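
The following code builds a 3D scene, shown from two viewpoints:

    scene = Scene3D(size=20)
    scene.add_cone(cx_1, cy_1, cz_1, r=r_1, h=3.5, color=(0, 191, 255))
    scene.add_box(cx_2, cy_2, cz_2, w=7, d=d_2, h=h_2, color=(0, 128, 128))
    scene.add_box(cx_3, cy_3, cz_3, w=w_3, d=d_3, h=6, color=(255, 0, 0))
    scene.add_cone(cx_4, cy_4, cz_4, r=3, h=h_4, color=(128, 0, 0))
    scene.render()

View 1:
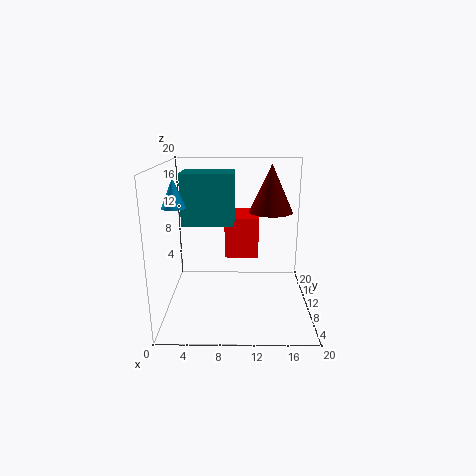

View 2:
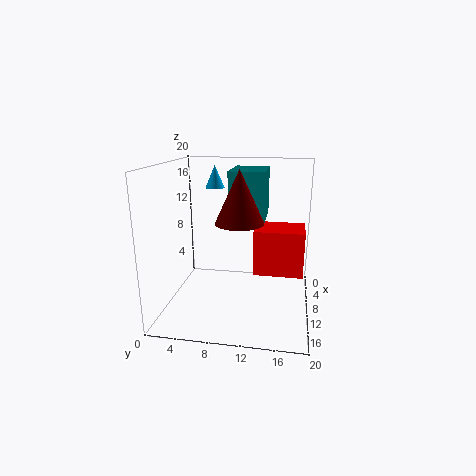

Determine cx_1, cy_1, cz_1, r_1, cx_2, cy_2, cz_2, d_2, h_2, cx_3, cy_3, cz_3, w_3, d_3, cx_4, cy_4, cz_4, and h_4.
cx_1 = 2.5
cy_1 = 5
cz_1 = 15.5
r_1 = 1.5
cx_2 = 2.5
cy_2 = 8.5
cz_2 = 12
d_2 = 5
h_2 = 7
cx_3 = 8
cy_3 = 12.5
cz_3 = 6
w_3 = 5
d_3 = 6.5
cx_4 = 14.5
cy_4 = 11
cz_4 = 13.5
h_4 = 6.5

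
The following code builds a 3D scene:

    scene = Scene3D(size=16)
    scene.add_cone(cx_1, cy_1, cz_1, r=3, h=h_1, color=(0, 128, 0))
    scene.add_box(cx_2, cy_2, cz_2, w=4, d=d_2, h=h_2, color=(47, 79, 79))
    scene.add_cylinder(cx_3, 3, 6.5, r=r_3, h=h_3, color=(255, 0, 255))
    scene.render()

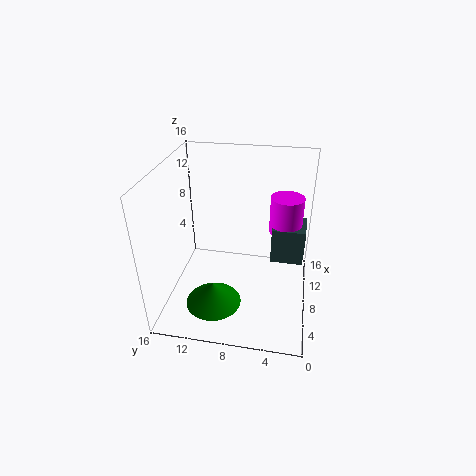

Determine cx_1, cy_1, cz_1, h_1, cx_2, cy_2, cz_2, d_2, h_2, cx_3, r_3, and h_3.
cx_1 = 4; cy_1 = 10; cz_1 = 2; h_1 = 2.5; cx_2 = 11; cy_2 = 0.5; cz_2 = 3; d_2 = 4; h_2 = 4.5; cx_3 = 13; r_3 = 2; h_3 = 4.5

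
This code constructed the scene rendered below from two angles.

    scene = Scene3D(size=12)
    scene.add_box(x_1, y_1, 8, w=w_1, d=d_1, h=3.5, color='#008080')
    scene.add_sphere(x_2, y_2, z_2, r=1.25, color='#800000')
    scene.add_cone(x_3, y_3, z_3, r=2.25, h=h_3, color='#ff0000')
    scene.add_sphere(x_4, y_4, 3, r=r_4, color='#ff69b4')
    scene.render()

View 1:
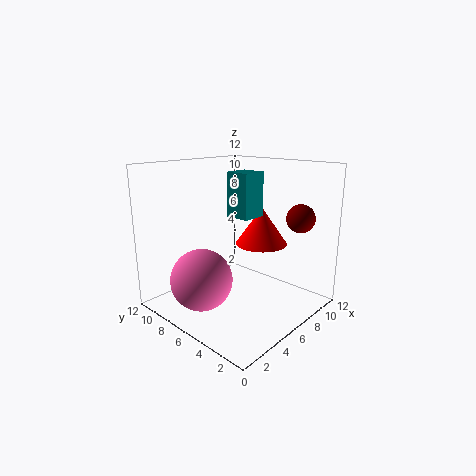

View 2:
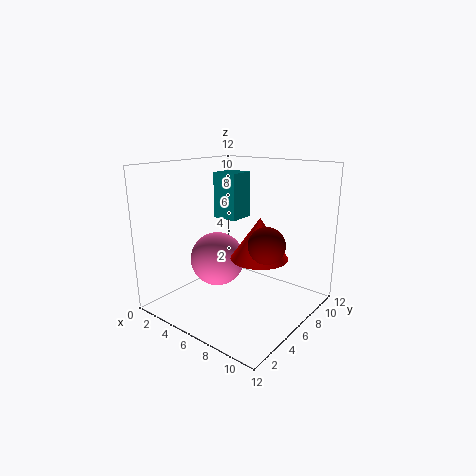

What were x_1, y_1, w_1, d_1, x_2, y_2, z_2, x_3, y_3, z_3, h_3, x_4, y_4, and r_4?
x_1 = 5; y_1 = 4.25; w_1 = 2; d_1 = 2; x_2 = 10.75; y_2 = 3; z_2 = 7.25; x_3 = 8.5; y_3 = 5.5; z_3 = 5; h_3 = 3.25; x_4 = 2.75; y_4 = 7; r_4 = 2.5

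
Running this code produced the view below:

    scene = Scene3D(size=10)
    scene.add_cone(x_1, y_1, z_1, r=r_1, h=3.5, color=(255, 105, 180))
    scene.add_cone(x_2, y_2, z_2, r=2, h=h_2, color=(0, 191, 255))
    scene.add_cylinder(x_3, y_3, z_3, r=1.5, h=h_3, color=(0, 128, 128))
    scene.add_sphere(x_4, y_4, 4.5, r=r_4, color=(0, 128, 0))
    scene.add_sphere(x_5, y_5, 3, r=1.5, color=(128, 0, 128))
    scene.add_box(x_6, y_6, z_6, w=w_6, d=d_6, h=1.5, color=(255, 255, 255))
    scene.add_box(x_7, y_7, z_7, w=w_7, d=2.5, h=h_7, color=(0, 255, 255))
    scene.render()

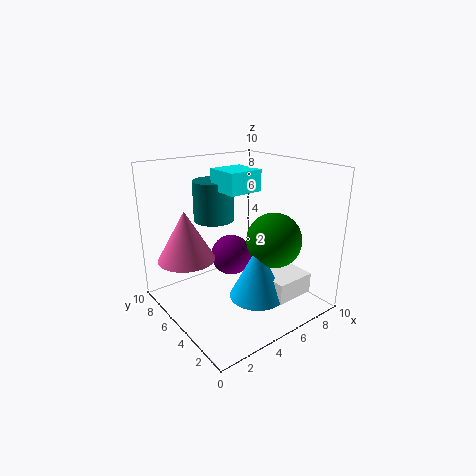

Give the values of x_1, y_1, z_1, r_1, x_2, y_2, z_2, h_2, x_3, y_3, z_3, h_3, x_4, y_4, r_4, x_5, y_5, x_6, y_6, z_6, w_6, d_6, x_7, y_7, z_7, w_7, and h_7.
x_1 = 2
y_1 = 7
z_1 = 3.5
r_1 = 2
x_2 = 6
y_2 = 4
z_2 = 0.5
h_2 = 4
x_3 = 5
y_3 = 8
z_3 = 5.5
h_3 = 3
x_4 = 7.5
y_4 = 4
r_4 = 2
x_5 = 5.5
y_5 = 6.5
x_6 = 6.5
y_6 = 2
z_6 = 0.5
w_6 = 3
d_6 = 2.5
x_7 = 4.5
y_7 = 5
z_7 = 8
w_7 = 2.5
h_7 = 1.5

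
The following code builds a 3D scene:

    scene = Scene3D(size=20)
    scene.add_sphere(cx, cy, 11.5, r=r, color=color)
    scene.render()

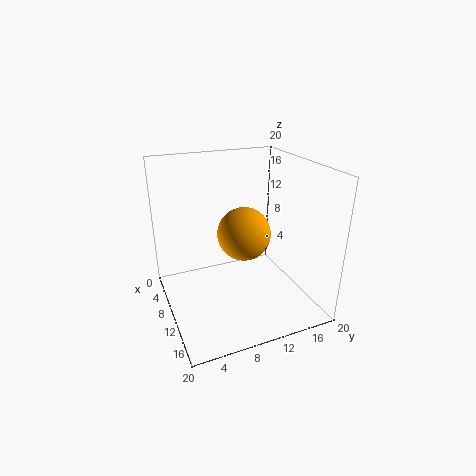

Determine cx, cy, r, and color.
cx = 12; cy = 10; r = 3.5; color = 'orange'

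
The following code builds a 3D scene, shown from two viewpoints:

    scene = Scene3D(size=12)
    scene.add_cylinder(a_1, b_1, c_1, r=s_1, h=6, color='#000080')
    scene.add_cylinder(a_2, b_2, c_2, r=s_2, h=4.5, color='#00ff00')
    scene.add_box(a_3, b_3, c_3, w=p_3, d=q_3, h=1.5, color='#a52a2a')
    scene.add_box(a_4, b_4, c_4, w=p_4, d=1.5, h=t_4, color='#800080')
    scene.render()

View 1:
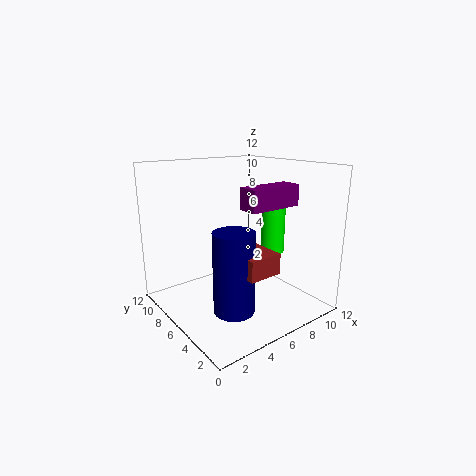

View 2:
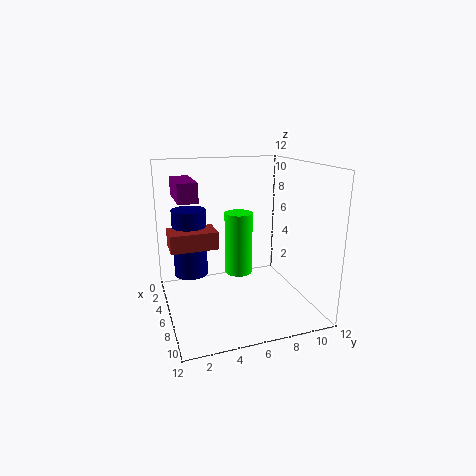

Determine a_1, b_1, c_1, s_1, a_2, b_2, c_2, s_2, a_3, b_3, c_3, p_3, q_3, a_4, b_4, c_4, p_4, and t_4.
a_1 = 3; b_1 = 2.5; c_1 = 2; s_1 = 1.5; a_2 = 9; b_2 = 5; c_2 = 4.5; s_2 = 1; a_3 = 3; b_3 = 0.5; c_3 = 5; p_3 = 2.5; q_3 = 4; a_4 = 3.5; b_4 = 1; c_4 = 9.5; p_4 = 4; t_4 = 1.5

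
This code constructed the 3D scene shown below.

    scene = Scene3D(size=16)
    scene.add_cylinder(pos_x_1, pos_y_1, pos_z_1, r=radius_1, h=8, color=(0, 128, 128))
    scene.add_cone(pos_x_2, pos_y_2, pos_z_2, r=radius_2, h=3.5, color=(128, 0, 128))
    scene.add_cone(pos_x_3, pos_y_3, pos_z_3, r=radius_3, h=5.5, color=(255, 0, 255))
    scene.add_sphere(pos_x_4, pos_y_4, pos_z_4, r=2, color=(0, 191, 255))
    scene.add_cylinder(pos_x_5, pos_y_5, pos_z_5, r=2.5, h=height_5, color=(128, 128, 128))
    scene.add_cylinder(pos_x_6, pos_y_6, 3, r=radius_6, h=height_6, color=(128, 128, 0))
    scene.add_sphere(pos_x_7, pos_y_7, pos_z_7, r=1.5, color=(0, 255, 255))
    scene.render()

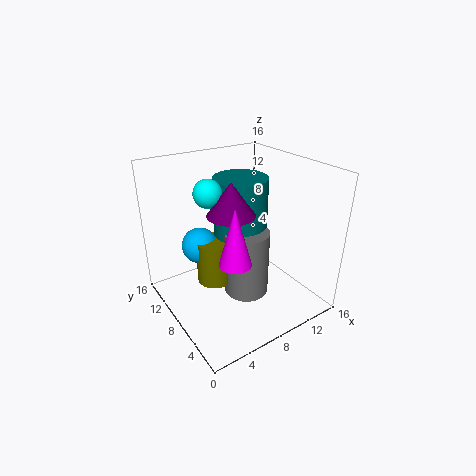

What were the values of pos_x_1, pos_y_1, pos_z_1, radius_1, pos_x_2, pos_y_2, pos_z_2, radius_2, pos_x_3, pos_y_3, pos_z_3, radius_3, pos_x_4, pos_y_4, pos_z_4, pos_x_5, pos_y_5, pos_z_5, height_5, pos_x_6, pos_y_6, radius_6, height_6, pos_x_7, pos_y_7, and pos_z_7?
pos_x_1 = 9, pos_y_1 = 9, pos_z_1 = 6.5, radius_1 = 3, pos_x_2 = 6.5, pos_y_2 = 7, pos_z_2 = 11.5, radius_2 = 2.5, pos_x_3 = 4, pos_y_3 = 2.5, pos_z_3 = 9, radius_3 = 1.5, pos_x_4 = 4.5, pos_y_4 = 10.5, pos_z_4 = 7, pos_x_5 = 8.5, pos_y_5 = 7, pos_z_5 = 1.5, height_5 = 7.5, pos_x_6 = 5.5, pos_y_6 = 9, radius_6 = 2, height_6 = 5, pos_x_7 = 5, pos_y_7 = 9, pos_z_7 = 13.5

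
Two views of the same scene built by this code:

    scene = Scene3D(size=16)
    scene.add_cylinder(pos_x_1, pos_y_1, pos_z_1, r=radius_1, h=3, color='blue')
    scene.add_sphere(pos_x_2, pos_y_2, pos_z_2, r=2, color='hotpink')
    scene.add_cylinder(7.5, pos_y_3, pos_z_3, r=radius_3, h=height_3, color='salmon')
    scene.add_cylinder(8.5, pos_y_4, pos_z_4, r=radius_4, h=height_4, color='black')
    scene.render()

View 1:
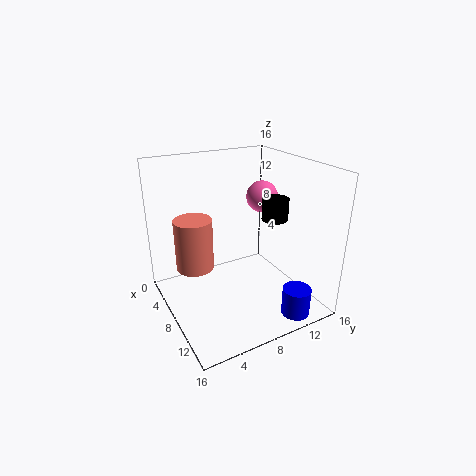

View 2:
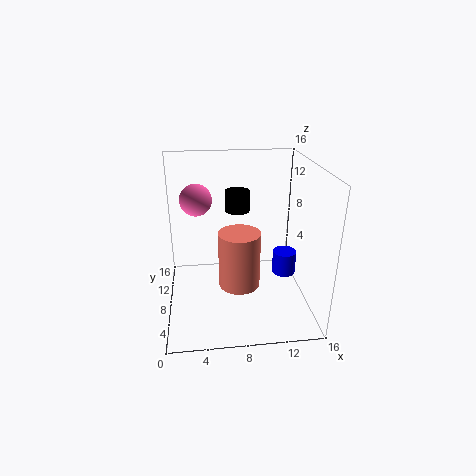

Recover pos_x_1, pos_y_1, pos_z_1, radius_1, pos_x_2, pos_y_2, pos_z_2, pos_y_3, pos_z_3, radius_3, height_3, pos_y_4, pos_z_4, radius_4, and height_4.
pos_x_1 = 14.5, pos_y_1 = 11.5, pos_z_1 = 1, radius_1 = 1.5, pos_x_2 = 3.5, pos_y_2 = 14, pos_z_2 = 10.5, pos_y_3 = 3, pos_z_3 = 5.5, radius_3 = 2, height_3 = 5.5, pos_y_4 = 12.5, pos_z_4 = 9.5, radius_4 = 1.5, height_4 = 2.5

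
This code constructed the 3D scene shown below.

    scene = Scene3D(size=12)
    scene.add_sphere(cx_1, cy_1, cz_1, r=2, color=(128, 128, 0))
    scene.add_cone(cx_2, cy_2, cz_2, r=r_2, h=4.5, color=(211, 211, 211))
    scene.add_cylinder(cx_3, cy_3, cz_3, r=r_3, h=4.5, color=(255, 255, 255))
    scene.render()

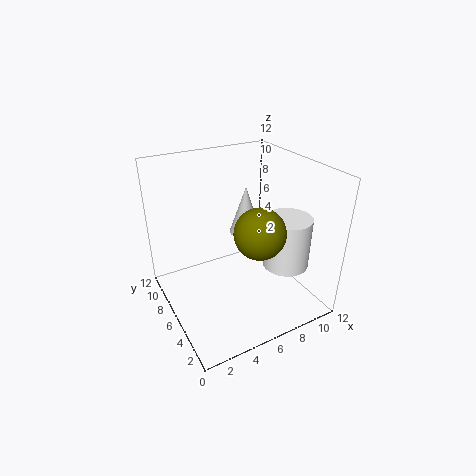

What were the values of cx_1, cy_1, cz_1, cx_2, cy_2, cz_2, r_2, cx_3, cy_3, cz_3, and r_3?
cx_1 = 6.5, cy_1 = 3.5, cz_1 = 7.5, cx_2 = 8.5, cy_2 = 9, cz_2 = 4.5, r_2 = 1.5, cx_3 = 10, cy_3 = 4.5, cz_3 = 3, r_3 = 2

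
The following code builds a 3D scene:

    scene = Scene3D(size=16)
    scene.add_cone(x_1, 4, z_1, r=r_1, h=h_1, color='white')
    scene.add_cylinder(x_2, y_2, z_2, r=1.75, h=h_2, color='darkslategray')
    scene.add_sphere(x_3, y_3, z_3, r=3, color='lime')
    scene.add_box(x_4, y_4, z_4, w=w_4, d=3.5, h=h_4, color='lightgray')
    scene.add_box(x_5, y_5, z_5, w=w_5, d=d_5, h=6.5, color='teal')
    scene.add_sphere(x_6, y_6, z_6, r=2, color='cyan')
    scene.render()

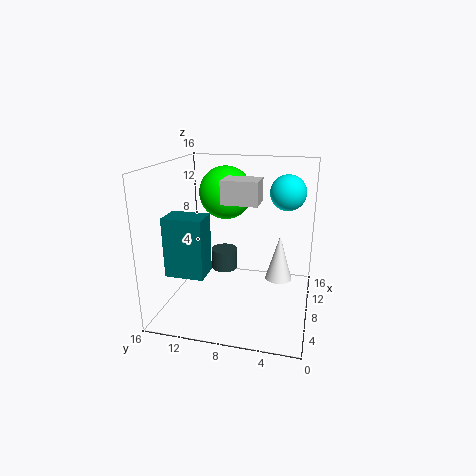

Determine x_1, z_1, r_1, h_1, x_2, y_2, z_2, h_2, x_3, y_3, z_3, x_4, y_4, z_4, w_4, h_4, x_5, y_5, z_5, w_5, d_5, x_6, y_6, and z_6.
x_1 = 14.25
z_1 = 0.25
r_1 = 1.75
h_1 = 6
x_2 = 14.25
y_2 = 11.5
z_2 = 1
h_2 = 2.75
x_3 = 10.25
y_3 = 10
z_3 = 12.5
x_4 = 3.25
y_4 = 5
z_4 = 13
w_4 = 2.75
h_4 = 2.25
x_5 = 3.75
y_5 = 10.75
z_5 = 4.5
w_5 = 3
d_5 = 4.25
x_6 = 10.75
y_6 = 3
z_6 = 12.75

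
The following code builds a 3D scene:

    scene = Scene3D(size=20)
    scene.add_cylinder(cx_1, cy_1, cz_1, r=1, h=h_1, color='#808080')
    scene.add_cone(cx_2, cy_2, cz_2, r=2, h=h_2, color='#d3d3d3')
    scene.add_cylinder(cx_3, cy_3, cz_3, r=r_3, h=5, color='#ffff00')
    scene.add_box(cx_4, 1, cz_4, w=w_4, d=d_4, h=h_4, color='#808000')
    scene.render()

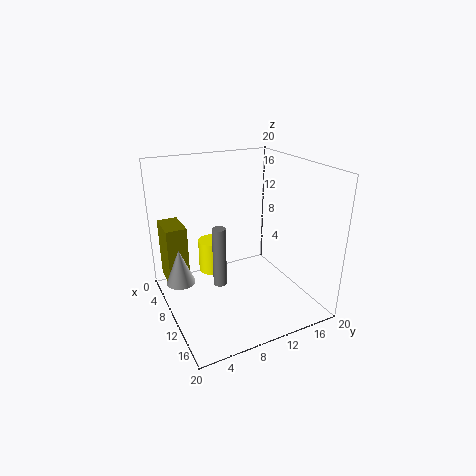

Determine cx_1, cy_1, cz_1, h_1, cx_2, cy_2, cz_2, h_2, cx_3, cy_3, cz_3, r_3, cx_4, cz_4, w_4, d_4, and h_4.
cx_1 = 8; cy_1 = 8; cz_1 = 2; h_1 = 9; cx_2 = 8; cy_2 = 2; cz_2 = 4; h_2 = 5; cx_3 = 5; cy_3 = 8; cz_3 = 3; r_3 = 2; cx_4 = 1; cz_4 = 2; w_4 = 5; d_4 = 3; h_4 = 9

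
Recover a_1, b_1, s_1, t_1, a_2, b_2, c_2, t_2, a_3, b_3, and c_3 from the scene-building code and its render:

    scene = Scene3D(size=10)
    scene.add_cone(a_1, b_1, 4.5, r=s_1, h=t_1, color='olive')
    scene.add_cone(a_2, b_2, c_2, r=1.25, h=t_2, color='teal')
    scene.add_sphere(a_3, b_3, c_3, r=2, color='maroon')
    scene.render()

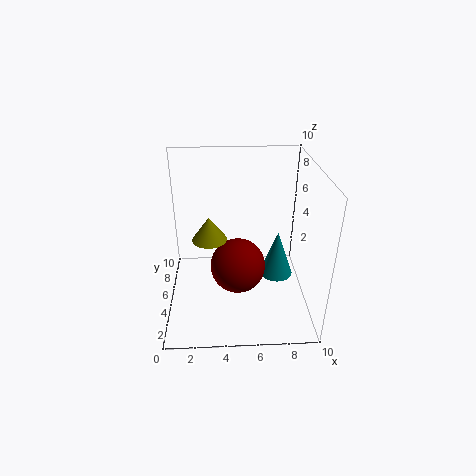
a_1 = 3; b_1 = 5.75; s_1 = 1.25; t_1 = 1.75; a_2 = 8; b_2 = 6; c_2 = 1.25; t_2 = 3.5; a_3 = 5; b_3 = 5.25; c_3 = 2.5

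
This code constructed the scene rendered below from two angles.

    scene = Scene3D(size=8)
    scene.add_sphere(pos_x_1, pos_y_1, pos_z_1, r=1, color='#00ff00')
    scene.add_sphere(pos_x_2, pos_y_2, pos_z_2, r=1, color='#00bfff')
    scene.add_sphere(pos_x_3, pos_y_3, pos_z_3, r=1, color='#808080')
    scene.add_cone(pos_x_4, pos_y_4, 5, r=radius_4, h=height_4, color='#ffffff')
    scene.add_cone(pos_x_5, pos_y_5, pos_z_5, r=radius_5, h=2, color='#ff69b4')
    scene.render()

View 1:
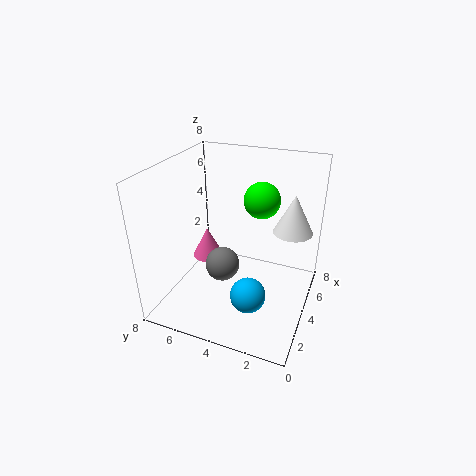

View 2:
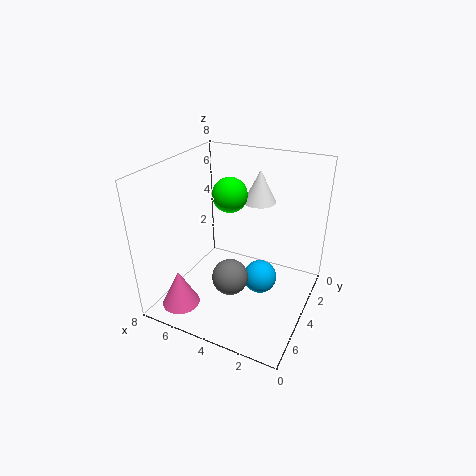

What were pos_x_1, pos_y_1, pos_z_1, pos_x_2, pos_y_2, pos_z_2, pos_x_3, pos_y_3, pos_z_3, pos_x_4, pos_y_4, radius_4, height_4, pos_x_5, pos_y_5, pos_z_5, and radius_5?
pos_x_1 = 5; pos_y_1 = 3; pos_z_1 = 6; pos_x_2 = 3; pos_y_2 = 3; pos_z_2 = 1; pos_x_3 = 4; pos_y_3 = 5; pos_z_3 = 2; pos_x_4 = 4; pos_y_4 = 1; radius_4 = 1; height_4 = 2; pos_x_5 = 6; pos_y_5 = 7; pos_z_5 = 1; radius_5 = 1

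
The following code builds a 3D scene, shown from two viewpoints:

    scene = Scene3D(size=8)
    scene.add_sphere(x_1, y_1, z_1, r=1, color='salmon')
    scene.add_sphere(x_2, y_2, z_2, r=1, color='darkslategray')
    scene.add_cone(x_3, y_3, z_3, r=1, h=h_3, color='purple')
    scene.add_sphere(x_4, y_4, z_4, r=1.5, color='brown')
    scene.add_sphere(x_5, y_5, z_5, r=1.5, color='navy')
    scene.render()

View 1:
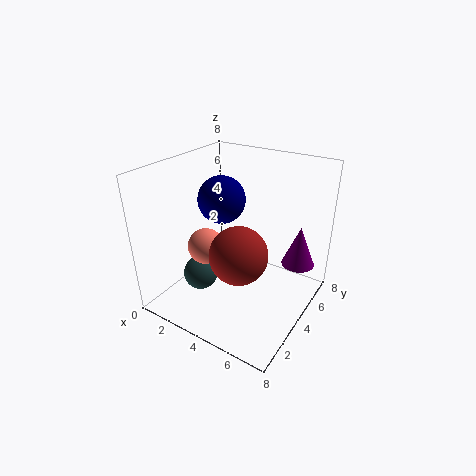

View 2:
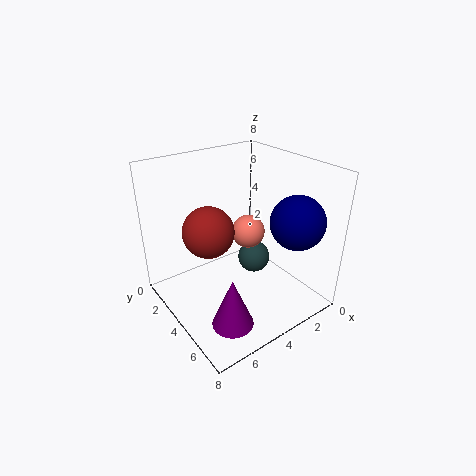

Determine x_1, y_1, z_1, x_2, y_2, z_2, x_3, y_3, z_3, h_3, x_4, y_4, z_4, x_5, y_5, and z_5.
x_1 = 2.5
y_1 = 3
z_1 = 3.5
x_2 = 2
y_2 = 3
z_2 = 1.5
x_3 = 6.5
y_3 = 7
z_3 = 1.5
h_3 = 2.5
x_4 = 5
y_4 = 2.5
z_4 = 4
x_5 = 1.5
y_5 = 6
z_5 = 5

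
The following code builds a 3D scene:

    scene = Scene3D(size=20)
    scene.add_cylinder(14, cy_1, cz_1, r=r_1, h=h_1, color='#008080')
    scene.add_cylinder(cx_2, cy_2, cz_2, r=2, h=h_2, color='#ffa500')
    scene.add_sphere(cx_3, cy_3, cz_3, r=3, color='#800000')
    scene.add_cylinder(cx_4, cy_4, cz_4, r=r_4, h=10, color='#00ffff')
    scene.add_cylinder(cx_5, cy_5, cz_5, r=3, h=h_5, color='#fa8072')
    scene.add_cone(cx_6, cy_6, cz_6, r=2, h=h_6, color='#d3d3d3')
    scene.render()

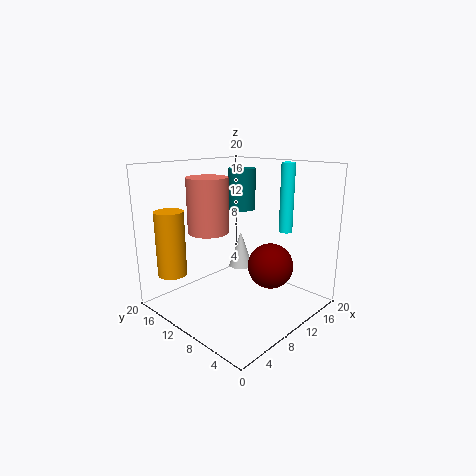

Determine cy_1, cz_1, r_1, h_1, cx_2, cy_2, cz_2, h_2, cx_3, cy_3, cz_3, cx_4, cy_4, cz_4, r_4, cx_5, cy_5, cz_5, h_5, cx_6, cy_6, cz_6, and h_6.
cy_1 = 13, cz_1 = 13, r_1 = 2, h_1 = 6, cx_2 = 3, cy_2 = 16, cz_2 = 5, h_2 = 9, cx_3 = 11, cy_3 = 5, cz_3 = 7, cx_4 = 17, cy_4 = 7, cz_4 = 10, r_4 = 1, cx_5 = 9, cy_5 = 15, cz_5 = 10, h_5 = 8, cx_6 = 17, cy_6 = 16, cz_6 = 2, h_6 = 6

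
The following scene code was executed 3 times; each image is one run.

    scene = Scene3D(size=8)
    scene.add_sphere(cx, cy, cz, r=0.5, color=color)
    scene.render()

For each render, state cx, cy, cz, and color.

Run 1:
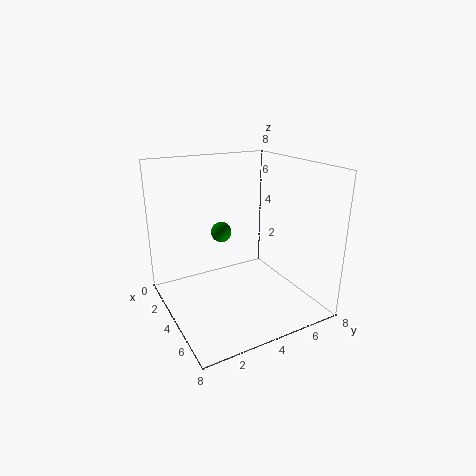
cx = 5; cy = 2.5; cz = 5; color = 'green'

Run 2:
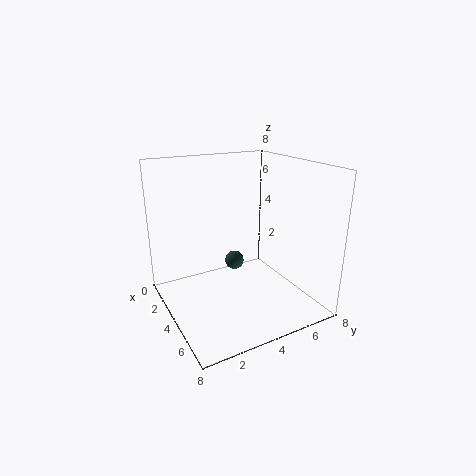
cx = 4.5; cy = 3.5; cz = 3; color = 'darkslategray'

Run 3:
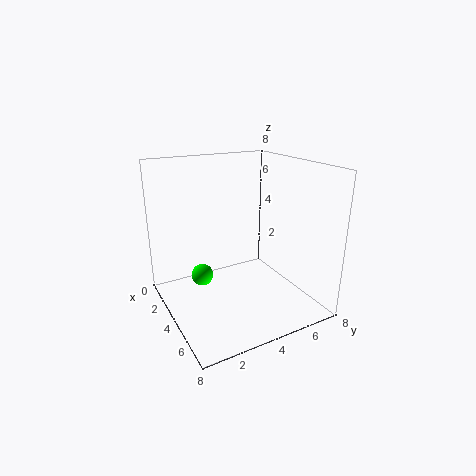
cx = 6; cy = 1; cz = 3.5; color = 'lime'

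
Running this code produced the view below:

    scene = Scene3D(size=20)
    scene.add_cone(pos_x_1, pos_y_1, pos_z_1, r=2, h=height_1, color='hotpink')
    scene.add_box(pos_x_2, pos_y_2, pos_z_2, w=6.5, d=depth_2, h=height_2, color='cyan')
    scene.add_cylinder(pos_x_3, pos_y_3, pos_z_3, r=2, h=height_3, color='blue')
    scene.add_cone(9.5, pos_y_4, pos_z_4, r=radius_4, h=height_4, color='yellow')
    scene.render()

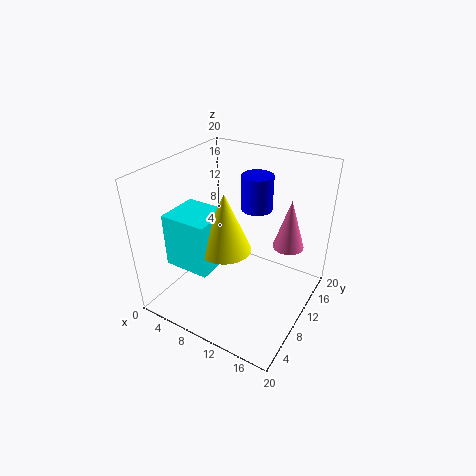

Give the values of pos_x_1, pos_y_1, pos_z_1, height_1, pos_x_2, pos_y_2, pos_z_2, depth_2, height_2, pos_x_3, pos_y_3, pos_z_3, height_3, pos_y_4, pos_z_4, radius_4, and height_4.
pos_x_1 = 17
pos_y_1 = 11
pos_z_1 = 10.5
height_1 = 6.5
pos_x_2 = 2
pos_y_2 = 4
pos_z_2 = 6.5
depth_2 = 6
height_2 = 7.5
pos_x_3 = 12.5
pos_y_3 = 10.5
pos_z_3 = 15
height_3 = 4.5
pos_y_4 = 7.5
pos_z_4 = 9.5
radius_4 = 3.5
height_4 = 8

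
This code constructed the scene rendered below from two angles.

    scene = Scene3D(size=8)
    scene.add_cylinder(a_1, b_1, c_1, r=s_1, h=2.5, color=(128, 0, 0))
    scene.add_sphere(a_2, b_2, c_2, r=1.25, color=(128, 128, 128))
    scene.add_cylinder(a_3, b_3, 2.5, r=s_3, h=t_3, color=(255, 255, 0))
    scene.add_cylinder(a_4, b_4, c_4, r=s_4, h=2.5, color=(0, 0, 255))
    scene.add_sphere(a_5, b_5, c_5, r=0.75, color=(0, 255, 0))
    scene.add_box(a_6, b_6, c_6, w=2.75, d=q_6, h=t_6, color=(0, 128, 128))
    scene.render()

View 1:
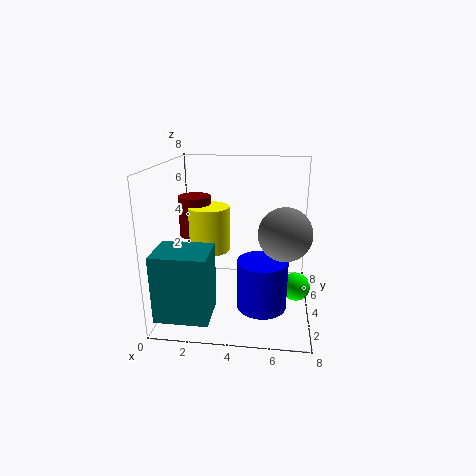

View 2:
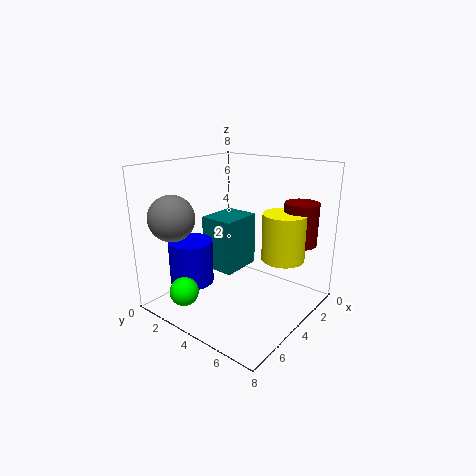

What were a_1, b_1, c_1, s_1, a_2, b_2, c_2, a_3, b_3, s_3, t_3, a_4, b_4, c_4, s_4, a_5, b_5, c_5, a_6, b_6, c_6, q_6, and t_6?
a_1 = 1; b_1 = 6.25; c_1 = 3.25; s_1 = 1; a_2 = 6.5; b_2 = 1.5; c_2 = 5.25; a_3 = 2; b_3 = 5.75; s_3 = 1.25; t_3 = 2.75; a_4 = 5.5; b_4 = 1.75; c_4 = 1.25; s_4 = 1.25; a_5 = 7.25; b_5 = 3; c_5 = 1.75; a_6 = 0.25; b_6 = 0.25; c_6 = 0.75; q_6 = 2.25; t_6 = 3.5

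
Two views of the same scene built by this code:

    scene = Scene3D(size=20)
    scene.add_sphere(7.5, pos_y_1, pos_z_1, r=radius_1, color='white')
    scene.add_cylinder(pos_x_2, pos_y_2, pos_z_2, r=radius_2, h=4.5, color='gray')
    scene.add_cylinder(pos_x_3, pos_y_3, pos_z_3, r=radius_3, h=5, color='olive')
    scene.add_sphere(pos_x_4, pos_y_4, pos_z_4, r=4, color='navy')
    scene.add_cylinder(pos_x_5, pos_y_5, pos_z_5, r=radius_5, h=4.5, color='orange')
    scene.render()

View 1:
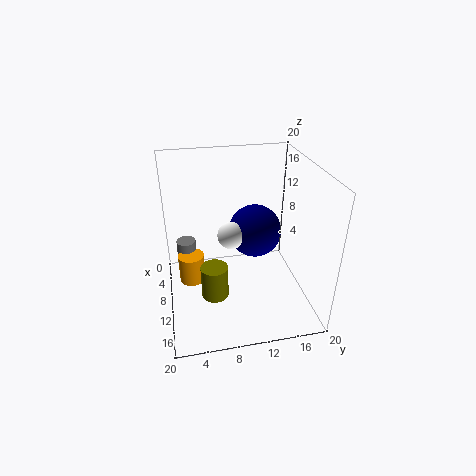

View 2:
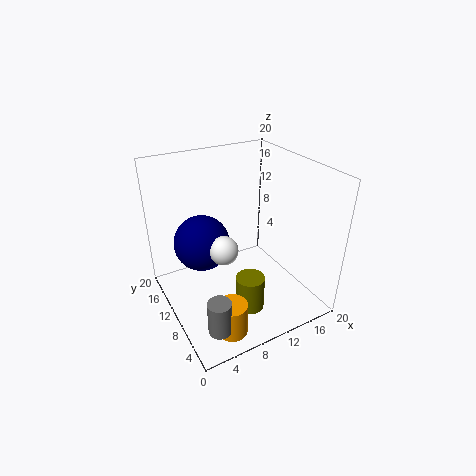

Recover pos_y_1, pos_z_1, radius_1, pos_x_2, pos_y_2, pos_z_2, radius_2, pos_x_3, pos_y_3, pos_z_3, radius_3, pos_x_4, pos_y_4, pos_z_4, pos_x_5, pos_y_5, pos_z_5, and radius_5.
pos_y_1 = 9.5
pos_z_1 = 9
radius_1 = 2
pos_x_2 = 3.5
pos_y_2 = 3
pos_z_2 = 2
radius_2 = 1.5
pos_x_3 = 10
pos_y_3 = 6.5
pos_z_3 = 0.5
radius_3 = 2
pos_x_4 = 6
pos_y_4 = 13.5
pos_z_4 = 8.5
pos_x_5 = 5.5
pos_y_5 = 3.5
pos_z_5 = 0.5
radius_5 = 2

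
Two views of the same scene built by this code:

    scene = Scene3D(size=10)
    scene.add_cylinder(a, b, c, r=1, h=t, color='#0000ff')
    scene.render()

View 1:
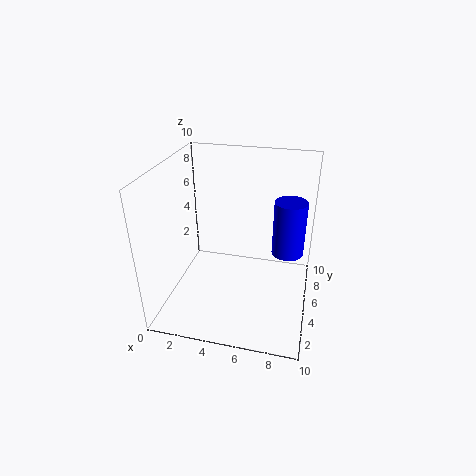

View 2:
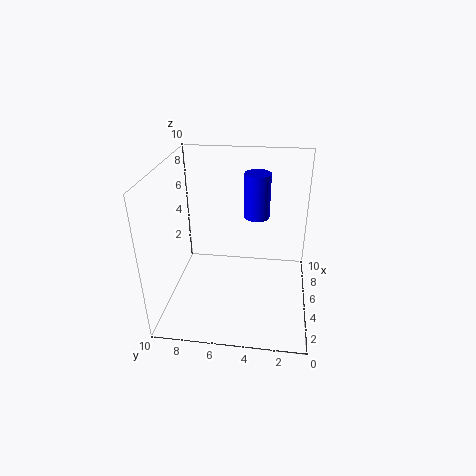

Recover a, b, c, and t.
a = 8.5, b = 4, c = 5, t = 3.5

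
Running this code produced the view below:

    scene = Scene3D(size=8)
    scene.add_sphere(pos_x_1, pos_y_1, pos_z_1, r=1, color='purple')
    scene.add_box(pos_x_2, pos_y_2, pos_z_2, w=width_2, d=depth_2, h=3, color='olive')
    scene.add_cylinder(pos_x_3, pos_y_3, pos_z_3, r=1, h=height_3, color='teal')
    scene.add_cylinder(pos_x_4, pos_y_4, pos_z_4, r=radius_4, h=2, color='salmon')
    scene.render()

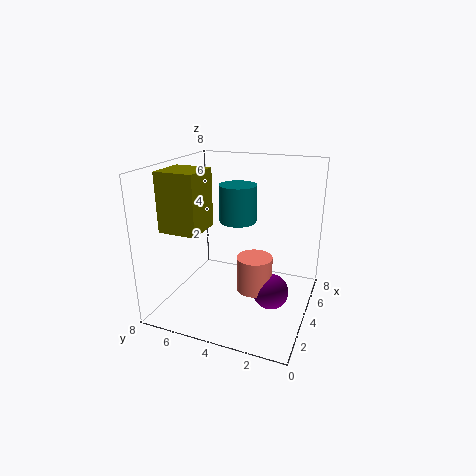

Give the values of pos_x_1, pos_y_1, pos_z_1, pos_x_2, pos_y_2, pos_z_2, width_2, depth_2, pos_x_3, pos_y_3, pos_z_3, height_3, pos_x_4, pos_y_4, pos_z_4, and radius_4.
pos_x_1 = 4; pos_y_1 = 2; pos_z_1 = 1; pos_x_2 = 1; pos_y_2 = 5; pos_z_2 = 5; width_2 = 2; depth_2 = 2; pos_x_3 = 4; pos_y_3 = 4; pos_z_3 = 5; height_3 = 2; pos_x_4 = 4; pos_y_4 = 3; pos_z_4 = 1; radius_4 = 1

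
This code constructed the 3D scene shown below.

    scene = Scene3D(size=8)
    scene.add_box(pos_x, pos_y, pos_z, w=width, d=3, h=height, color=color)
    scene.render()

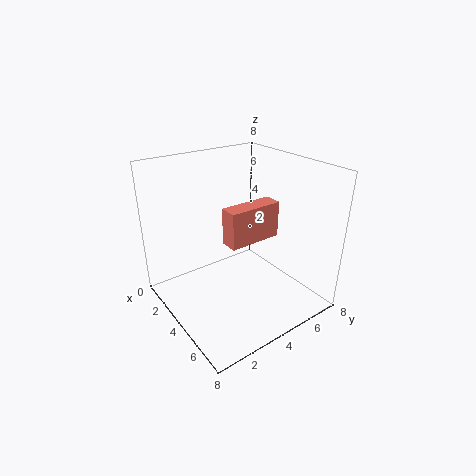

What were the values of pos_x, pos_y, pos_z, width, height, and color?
pos_x = 4, pos_y = 3, pos_z = 4, width = 1, height = 2, color = 'salmon'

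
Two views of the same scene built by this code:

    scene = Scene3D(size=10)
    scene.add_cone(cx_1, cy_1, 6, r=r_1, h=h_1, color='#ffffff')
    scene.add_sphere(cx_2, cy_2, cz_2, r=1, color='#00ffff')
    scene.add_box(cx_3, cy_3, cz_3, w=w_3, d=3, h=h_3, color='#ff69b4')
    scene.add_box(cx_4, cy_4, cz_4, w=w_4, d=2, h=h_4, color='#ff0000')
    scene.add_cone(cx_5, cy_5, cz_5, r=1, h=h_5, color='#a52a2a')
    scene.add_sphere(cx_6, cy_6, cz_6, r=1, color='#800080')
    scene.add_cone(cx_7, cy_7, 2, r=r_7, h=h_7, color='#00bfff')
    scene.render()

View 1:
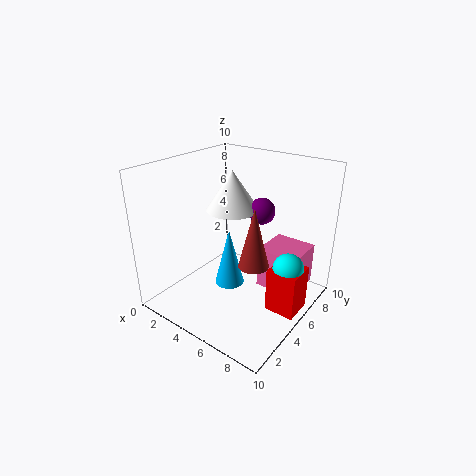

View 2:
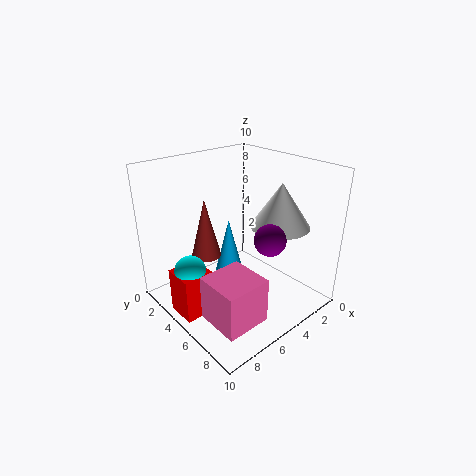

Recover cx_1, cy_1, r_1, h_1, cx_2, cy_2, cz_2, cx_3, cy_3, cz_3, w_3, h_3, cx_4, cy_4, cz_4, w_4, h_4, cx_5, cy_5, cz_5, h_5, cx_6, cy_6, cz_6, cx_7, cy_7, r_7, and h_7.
cx_1 = 3; cy_1 = 7; r_1 = 2; h_1 = 3; cx_2 = 9; cy_2 = 5; cz_2 = 4; cx_3 = 6; cy_3 = 6; cz_3 = 1; w_3 = 3; h_3 = 3; cx_4 = 8; cy_4 = 4; cz_4 = 1; w_4 = 2; h_4 = 3; cx_5 = 7; cy_5 = 4; cz_5 = 4; h_5 = 4; cx_6 = 5; cy_6 = 8; cz_6 = 6; cx_7 = 5; cy_7 = 4; r_7 = 1; h_7 = 4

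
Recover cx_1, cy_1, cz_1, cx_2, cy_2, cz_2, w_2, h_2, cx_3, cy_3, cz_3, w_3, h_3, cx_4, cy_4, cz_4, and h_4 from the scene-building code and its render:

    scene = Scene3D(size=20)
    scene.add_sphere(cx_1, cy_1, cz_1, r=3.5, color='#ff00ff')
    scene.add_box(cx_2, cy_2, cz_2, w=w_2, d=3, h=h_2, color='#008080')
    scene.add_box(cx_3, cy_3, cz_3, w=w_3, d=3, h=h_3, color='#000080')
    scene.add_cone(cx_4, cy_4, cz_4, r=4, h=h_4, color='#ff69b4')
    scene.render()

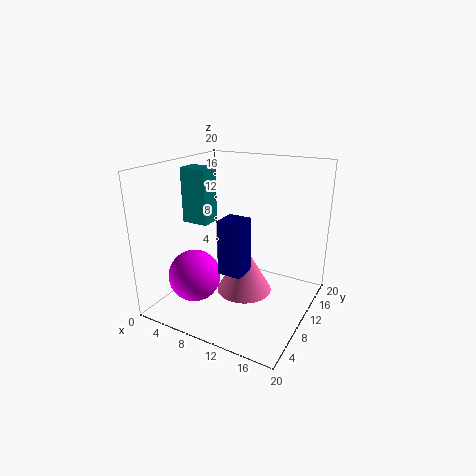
cx_1 = 6
cy_1 = 5
cz_1 = 5.5
cx_2 = 1
cy_2 = 9.5
cz_2 = 11
w_2 = 4
h_2 = 8
cx_3 = 10.5
cy_3 = 4
cz_3 = 7.5
w_3 = 3
h_3 = 7
cx_4 = 10.5
cy_4 = 11
cz_4 = 1.5
h_4 = 7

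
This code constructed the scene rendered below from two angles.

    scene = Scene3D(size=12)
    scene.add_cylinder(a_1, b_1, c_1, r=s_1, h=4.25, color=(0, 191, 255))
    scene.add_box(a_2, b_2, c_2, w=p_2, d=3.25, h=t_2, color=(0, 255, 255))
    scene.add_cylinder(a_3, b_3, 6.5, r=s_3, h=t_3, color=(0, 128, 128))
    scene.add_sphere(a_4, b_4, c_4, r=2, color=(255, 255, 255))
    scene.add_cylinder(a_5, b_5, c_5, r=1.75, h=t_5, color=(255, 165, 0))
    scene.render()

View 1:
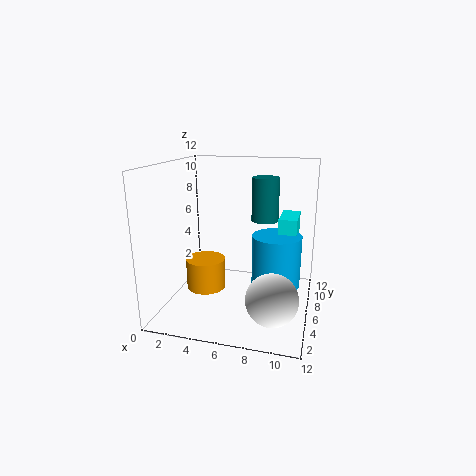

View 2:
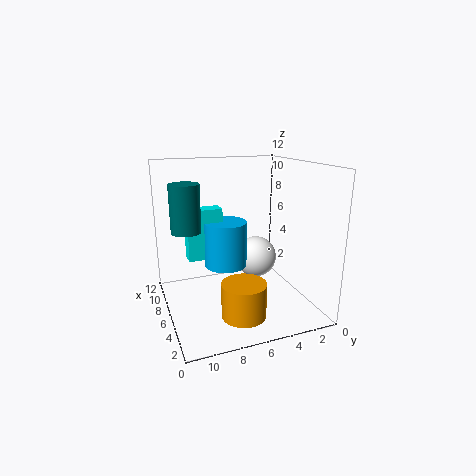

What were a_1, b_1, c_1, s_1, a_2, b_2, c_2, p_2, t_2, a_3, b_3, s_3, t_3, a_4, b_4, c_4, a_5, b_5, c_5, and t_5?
a_1 = 9.25; b_1 = 6; c_1 = 2.25; s_1 = 2; a_2 = 9.25; b_2 = 6.25; c_2 = 3; p_2 = 1.5; t_2 = 4.75; a_3 = 7.5; b_3 = 10; s_3 = 1.25; t_3 = 4; a_4 = 9.5; b_4 = 2.75; c_4 = 2.5; a_5 = 2.75; b_5 = 6.75; c_5 = 0.75; t_5 = 2.75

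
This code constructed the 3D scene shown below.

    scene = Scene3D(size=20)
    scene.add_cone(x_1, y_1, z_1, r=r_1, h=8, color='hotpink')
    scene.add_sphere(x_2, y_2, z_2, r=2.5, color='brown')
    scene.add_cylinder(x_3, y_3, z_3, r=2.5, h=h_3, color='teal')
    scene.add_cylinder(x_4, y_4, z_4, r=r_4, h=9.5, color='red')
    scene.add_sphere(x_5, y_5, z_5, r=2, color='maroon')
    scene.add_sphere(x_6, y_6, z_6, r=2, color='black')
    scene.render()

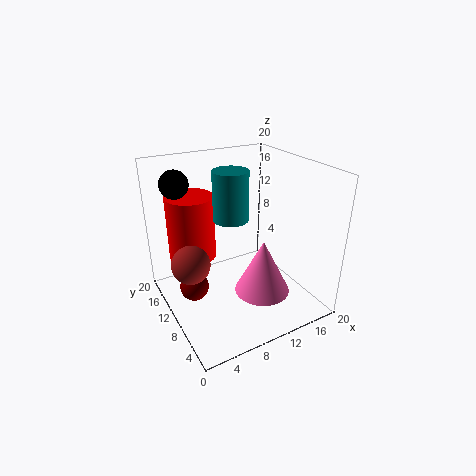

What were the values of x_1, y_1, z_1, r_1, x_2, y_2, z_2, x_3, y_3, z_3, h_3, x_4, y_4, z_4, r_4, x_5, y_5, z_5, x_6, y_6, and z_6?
x_1 = 13, y_1 = 8, z_1 = 1.5, r_1 = 4, x_2 = 2.5, y_2 = 9, z_2 = 8.5, x_3 = 10, y_3 = 12, z_3 = 12, h_3 = 7, x_4 = 5.5, y_4 = 16, z_4 = 5.5, r_4 = 3.5, x_5 = 3.5, y_5 = 11, z_5 = 3.5, x_6 = 3.5, y_6 = 16, z_6 = 17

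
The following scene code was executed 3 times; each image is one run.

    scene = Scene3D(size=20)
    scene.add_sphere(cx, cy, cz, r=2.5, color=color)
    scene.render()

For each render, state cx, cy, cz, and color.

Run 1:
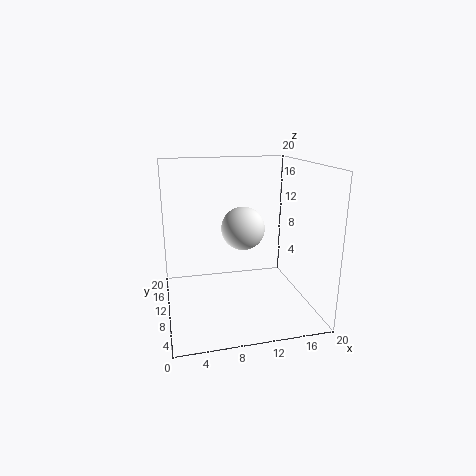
cx = 9
cy = 3.5
cz = 13.5
color = 'white'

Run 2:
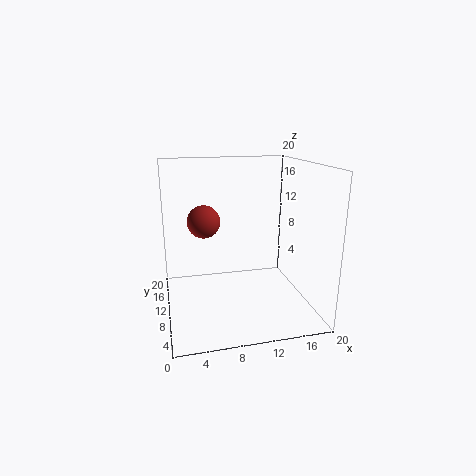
cx = 6
cy = 15.5
cz = 11
color = 'brown'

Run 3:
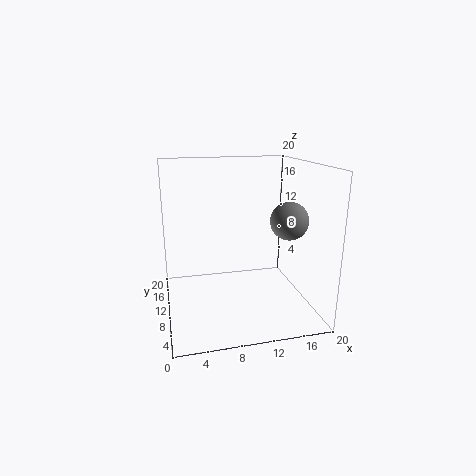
cx = 16
cy = 6.5
cz = 13
color = 'gray'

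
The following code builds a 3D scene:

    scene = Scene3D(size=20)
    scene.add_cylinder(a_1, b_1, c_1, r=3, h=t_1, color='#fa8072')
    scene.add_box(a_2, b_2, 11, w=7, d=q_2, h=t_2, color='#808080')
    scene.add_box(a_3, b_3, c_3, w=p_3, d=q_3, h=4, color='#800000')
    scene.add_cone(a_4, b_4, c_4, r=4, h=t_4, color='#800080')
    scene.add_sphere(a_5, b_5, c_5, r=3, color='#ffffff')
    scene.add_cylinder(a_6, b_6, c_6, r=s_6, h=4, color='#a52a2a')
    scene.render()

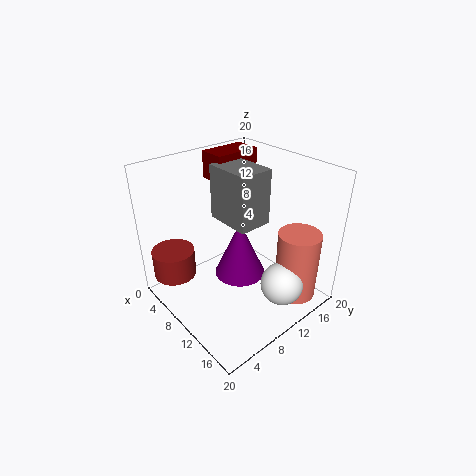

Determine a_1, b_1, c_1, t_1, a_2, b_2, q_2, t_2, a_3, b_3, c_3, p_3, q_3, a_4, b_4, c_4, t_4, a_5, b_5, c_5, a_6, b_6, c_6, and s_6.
a_1 = 16, b_1 = 16, c_1 = 1, t_1 = 10, a_2 = 4, b_2 = 10, q_2 = 5, t_2 = 8, a_3 = 1, b_3 = 11, c_3 = 16, p_3 = 4, q_3 = 7, a_4 = 7, b_4 = 13, c_4 = 1, t_4 = 9, a_5 = 16, b_5 = 13, c_5 = 4, a_6 = 4, b_6 = 3, c_6 = 4, s_6 = 3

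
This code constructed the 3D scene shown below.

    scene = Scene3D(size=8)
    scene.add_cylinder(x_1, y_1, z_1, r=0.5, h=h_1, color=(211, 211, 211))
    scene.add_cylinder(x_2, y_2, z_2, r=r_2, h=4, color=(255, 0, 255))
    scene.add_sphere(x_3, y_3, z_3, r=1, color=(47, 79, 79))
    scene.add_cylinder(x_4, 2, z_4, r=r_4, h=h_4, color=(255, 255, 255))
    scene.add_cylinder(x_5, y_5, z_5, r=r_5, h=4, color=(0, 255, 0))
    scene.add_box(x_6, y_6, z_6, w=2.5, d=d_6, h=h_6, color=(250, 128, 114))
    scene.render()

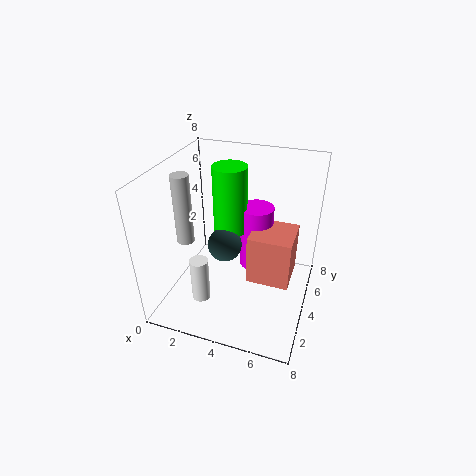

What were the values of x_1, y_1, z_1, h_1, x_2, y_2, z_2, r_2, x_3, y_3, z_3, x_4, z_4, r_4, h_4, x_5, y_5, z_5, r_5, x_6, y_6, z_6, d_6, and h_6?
x_1 = 1, y_1 = 3.5, z_1 = 3.5, h_1 = 4, x_2 = 4.5, y_2 = 6, z_2 = 1, r_2 = 1, x_3 = 3, y_3 = 4.5, z_3 = 3, x_4 = 2.5, z_4 = 1, r_4 = 0.5, h_4 = 2.5, x_5 = 3, y_5 = 5.5, z_5 = 3.5, r_5 = 1, x_6 = 4.5, y_6 = 4, z_6 = 1, d_6 = 2.5, h_6 = 3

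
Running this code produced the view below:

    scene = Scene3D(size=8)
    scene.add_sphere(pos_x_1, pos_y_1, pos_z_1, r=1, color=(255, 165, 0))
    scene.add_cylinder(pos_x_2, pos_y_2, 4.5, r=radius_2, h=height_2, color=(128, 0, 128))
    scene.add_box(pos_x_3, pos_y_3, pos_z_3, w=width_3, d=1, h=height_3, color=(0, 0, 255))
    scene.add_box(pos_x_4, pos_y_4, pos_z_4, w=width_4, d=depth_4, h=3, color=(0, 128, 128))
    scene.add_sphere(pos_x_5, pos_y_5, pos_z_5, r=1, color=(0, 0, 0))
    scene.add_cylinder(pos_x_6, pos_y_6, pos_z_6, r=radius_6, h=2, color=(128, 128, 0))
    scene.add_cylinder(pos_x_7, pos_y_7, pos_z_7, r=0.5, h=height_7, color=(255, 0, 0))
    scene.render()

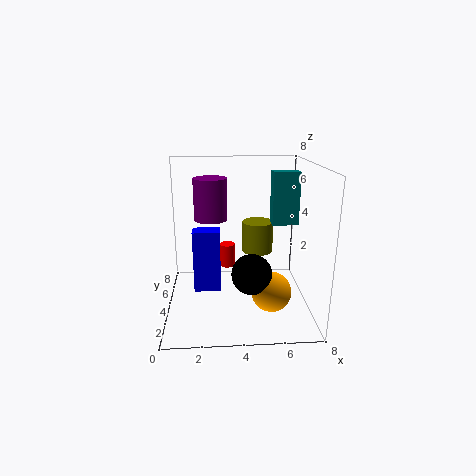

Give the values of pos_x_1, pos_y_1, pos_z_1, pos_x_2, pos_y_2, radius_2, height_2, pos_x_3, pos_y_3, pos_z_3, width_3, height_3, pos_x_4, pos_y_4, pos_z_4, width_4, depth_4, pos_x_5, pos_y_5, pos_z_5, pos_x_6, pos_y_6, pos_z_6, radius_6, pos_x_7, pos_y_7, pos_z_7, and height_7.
pos_x_1 = 5.5
pos_y_1 = 1.5
pos_z_1 = 2
pos_x_2 = 2.5
pos_y_2 = 6
radius_2 = 1
height_2 = 2.5
pos_x_3 = 1.5
pos_y_3 = 3.5
pos_z_3 = 1
width_3 = 1.5
height_3 = 3.5
pos_x_4 = 6
pos_y_4 = 4.5
pos_z_4 = 4.5
width_4 = 1.5
depth_4 = 1
pos_x_5 = 4.5
pos_y_5 = 1.5
pos_z_5 = 3
pos_x_6 = 5.5
pos_y_6 = 7
pos_z_6 = 2
radius_6 = 1
pos_x_7 = 3.5
pos_y_7 = 7
pos_z_7 = 1
height_7 = 1.5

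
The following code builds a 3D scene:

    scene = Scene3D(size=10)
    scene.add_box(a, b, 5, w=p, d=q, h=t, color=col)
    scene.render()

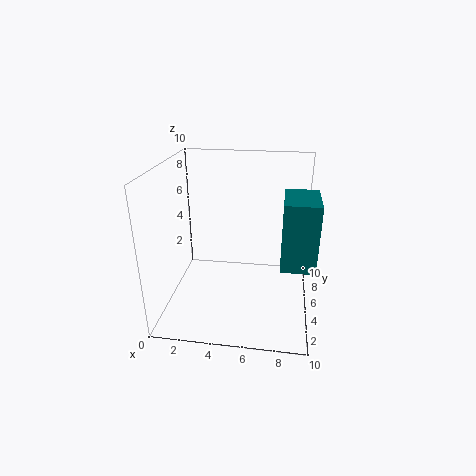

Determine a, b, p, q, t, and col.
a = 8
b = 1
p = 2
q = 3
t = 4
col = 'teal'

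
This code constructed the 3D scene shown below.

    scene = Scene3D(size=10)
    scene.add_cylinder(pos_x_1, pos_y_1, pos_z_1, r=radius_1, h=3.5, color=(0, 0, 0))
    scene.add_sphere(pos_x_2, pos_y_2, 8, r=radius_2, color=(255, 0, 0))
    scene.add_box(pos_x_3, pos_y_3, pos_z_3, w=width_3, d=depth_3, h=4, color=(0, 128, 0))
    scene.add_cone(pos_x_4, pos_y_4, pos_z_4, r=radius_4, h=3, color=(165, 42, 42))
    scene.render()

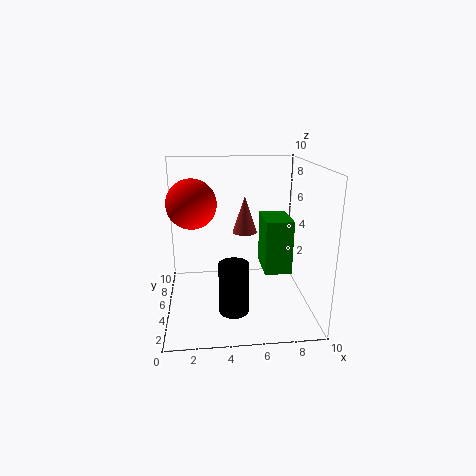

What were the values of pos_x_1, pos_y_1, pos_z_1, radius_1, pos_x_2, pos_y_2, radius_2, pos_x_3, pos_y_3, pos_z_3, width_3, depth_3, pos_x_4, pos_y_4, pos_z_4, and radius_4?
pos_x_1 = 4.5, pos_y_1 = 3, pos_z_1 = 0.5, radius_1 = 1, pos_x_2 = 2, pos_y_2 = 3, radius_2 = 1.5, pos_x_3 = 7, pos_y_3 = 5, pos_z_3 = 2, width_3 = 2, depth_3 = 3, pos_x_4 = 6, pos_y_4 = 9, pos_z_4 = 4, radius_4 = 1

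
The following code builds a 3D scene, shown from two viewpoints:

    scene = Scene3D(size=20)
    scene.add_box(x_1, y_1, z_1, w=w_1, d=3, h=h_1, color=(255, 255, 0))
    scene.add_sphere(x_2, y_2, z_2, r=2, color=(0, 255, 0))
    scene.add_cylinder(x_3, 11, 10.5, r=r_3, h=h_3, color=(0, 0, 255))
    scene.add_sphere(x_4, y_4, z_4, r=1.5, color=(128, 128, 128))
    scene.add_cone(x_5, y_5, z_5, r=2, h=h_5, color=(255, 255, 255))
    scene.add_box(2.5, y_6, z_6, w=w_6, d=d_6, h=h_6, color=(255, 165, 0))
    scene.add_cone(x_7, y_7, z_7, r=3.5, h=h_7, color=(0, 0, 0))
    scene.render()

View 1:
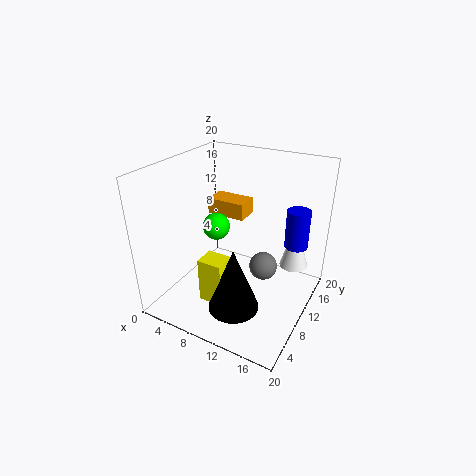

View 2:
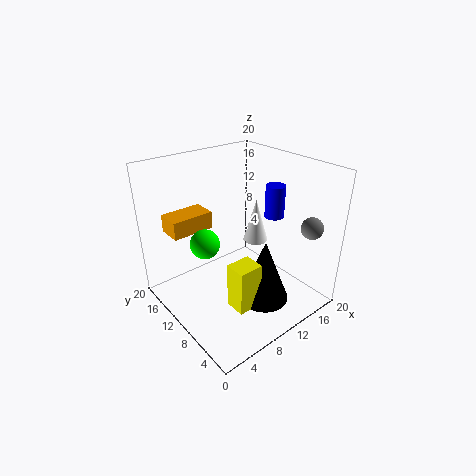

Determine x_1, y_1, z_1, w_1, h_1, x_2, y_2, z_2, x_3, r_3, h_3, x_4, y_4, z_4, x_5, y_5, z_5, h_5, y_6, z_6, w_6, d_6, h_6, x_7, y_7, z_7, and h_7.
x_1 = 6.5; y_1 = 5; z_1 = 1.5; w_1 = 3.5; h_1 = 6.5; x_2 = 5.5; y_2 = 11.5; z_2 = 10; x_3 = 18; r_3 = 1.5; h_3 = 5; x_4 = 17; y_4 = 3; z_4 = 12; x_5 = 17; y_5 = 14; z_5 = 5.5; h_5 = 7; y_6 = 14; z_6 = 10.5; w_6 = 6; d_6 = 3.5; h_6 = 2.5; x_7 = 11.5; y_7 = 6; z_7 = 1.5; h_7 = 9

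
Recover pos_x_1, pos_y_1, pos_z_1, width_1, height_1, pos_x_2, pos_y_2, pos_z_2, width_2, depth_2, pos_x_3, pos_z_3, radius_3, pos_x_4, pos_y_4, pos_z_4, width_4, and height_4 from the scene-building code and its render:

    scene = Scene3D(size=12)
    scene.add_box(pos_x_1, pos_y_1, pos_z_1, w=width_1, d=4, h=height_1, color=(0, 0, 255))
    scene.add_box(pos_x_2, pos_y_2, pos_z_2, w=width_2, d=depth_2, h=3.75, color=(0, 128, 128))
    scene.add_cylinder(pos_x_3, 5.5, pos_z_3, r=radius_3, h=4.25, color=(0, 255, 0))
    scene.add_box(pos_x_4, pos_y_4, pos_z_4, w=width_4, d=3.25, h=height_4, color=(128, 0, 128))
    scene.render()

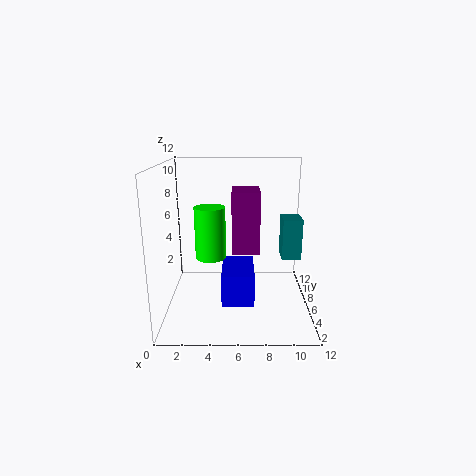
pos_x_1 = 4.75; pos_y_1 = 2.25; pos_z_1 = 1.75; width_1 = 2.5; height_1 = 2.5; pos_x_2 = 10; pos_y_2 = 7.75; pos_z_2 = 3.25; width_2 = 1.75; depth_2 = 2.25; pos_x_3 = 3.75; pos_z_3 = 4.5; radius_3 = 1.25; pos_x_4 = 5.5; pos_y_4 = 4.75; pos_z_4 = 5; width_4 = 2.25; height_4 = 5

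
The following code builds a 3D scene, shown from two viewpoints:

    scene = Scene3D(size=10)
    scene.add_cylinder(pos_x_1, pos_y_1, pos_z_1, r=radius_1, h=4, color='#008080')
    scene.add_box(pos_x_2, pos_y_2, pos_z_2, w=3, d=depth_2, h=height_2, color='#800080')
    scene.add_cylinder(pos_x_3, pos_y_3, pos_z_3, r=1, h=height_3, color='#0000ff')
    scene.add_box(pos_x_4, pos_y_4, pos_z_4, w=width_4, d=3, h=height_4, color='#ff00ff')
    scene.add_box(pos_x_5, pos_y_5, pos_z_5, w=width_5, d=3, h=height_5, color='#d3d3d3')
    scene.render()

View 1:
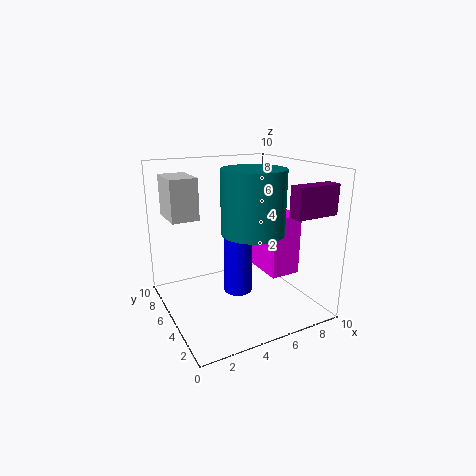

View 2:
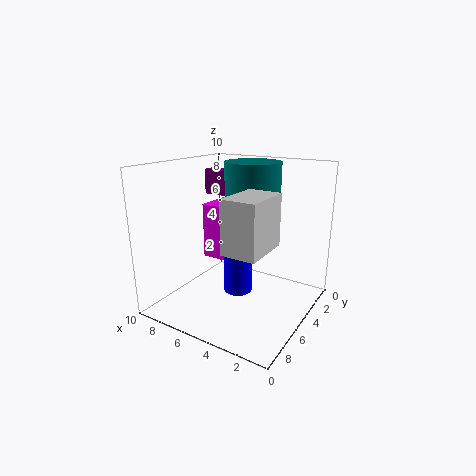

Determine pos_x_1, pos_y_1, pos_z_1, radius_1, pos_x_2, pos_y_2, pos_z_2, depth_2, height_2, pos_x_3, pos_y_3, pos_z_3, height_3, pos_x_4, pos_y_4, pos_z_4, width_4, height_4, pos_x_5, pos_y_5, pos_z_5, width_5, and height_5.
pos_x_1 = 5, pos_y_1 = 3, pos_z_1 = 6, radius_1 = 2, pos_x_2 = 7, pos_y_2 = 1, pos_z_2 = 7, depth_2 = 1, height_2 = 2, pos_x_3 = 5, pos_y_3 = 5, pos_z_3 = 1, height_3 = 5, pos_x_4 = 6, pos_y_4 = 2, pos_z_4 = 3, width_4 = 2, height_4 = 4, pos_x_5 = 1, pos_y_5 = 7, pos_z_5 = 6, width_5 = 2, height_5 = 3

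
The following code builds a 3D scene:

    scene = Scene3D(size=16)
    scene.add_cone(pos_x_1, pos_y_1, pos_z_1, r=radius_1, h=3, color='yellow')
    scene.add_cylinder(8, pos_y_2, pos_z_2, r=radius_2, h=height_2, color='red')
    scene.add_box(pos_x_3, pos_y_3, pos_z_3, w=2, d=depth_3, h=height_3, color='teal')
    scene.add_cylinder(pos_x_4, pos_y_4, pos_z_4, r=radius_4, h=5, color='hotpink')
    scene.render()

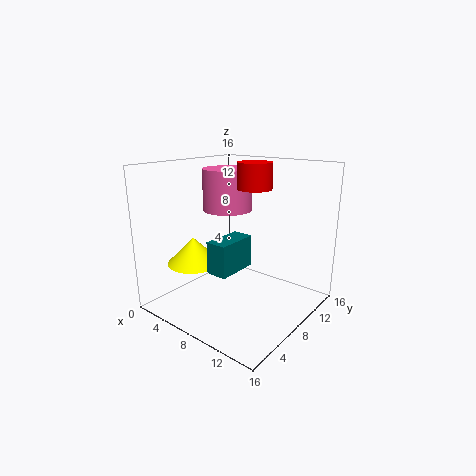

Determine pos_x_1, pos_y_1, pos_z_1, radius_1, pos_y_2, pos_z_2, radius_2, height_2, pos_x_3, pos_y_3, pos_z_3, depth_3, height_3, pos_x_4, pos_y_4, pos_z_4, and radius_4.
pos_x_1 = 4
pos_y_1 = 5
pos_z_1 = 5
radius_1 = 3
pos_y_2 = 11
pos_z_2 = 13
radius_2 = 2
height_2 = 3
pos_x_3 = 10
pos_y_3 = 1
pos_z_3 = 7
depth_3 = 4
height_3 = 3
pos_x_4 = 4
pos_y_4 = 11
pos_z_4 = 10
radius_4 = 3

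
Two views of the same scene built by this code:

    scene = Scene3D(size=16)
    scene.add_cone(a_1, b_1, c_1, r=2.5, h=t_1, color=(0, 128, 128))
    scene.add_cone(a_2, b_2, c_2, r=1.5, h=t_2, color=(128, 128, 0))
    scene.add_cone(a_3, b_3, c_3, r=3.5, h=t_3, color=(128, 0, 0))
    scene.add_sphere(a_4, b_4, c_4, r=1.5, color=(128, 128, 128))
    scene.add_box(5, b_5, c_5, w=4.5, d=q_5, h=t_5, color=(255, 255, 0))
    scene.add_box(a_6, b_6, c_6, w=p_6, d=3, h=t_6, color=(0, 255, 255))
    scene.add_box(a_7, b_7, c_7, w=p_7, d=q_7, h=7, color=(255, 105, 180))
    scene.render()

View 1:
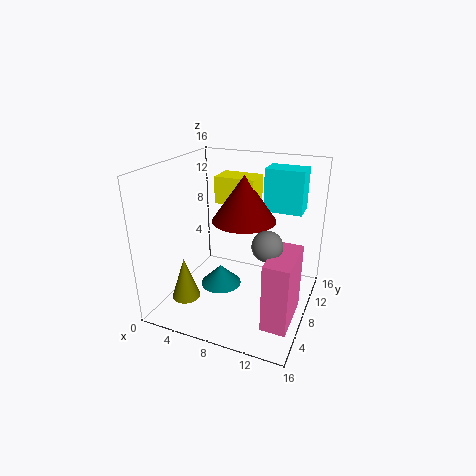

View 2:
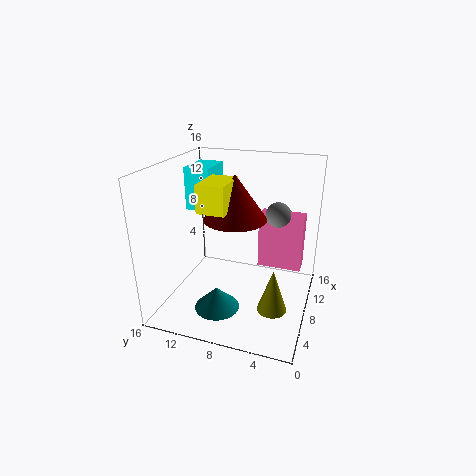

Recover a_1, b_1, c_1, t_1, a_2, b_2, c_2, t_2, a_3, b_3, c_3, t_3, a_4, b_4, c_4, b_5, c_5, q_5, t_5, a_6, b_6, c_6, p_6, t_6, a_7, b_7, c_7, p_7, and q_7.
a_1 = 5
b_1 = 9.5
c_1 = 0.5
t_1 = 2.5
a_2 = 4
b_2 = 3
c_2 = 2.5
t_2 = 4.5
a_3 = 8.5
b_3 = 8.5
c_3 = 10
t_3 = 5
a_4 = 12.5
b_4 = 4.5
c_4 = 9.5
b_5 = 8.5
c_5 = 11.5
q_5 = 3
t_5 = 3
a_6 = 9.5
b_6 = 12
c_6 = 10
p_6 = 4.5
t_6 = 5
a_7 = 13
b_7 = 1.5
c_7 = 2
p_7 = 2.5
q_7 = 5.5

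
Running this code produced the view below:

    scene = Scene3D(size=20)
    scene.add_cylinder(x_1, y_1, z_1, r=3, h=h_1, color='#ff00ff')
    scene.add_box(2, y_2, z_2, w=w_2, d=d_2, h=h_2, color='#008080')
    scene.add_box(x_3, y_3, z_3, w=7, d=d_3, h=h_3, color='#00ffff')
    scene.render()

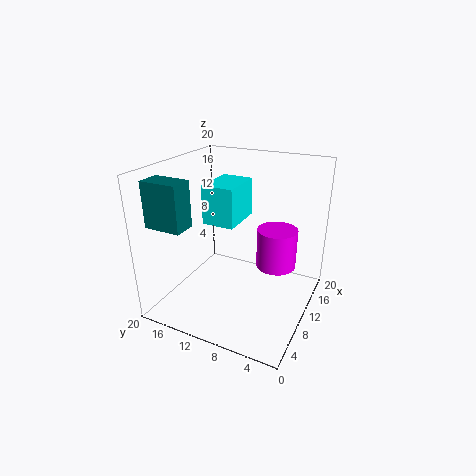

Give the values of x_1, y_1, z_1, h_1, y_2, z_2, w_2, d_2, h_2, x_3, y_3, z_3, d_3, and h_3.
x_1 = 15, y_1 = 6, z_1 = 4, h_1 = 6, y_2 = 14, z_2 = 13, w_2 = 3, d_2 = 5, h_2 = 6, x_3 = 12, y_3 = 12, z_3 = 10, d_3 = 5, h_3 = 6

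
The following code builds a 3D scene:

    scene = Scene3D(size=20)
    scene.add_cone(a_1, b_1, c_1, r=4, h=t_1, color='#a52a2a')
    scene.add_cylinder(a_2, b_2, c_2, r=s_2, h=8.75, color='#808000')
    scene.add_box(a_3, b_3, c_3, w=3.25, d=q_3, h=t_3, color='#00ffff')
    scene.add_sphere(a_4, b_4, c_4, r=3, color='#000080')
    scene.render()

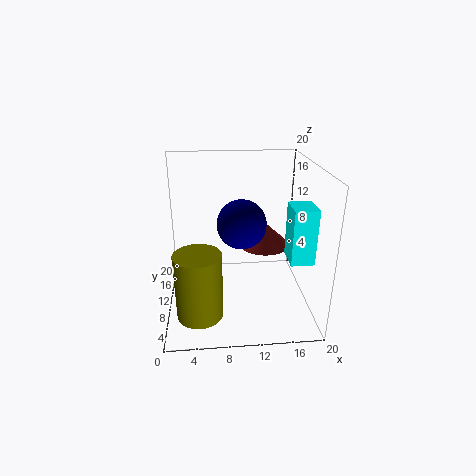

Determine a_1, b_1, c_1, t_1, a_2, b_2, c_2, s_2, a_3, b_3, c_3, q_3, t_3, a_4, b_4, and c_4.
a_1 = 14.75, b_1 = 15.75, c_1 = 6, t_1 = 3.75, a_2 = 4.5, b_2 = 4.25, c_2 = 2, s_2 = 3, a_3 = 16.75, b_3 = 6.25, c_3 = 7.25, q_3 = 4, t_3 = 7.75, a_4 = 10, b_4 = 5.5, c_4 = 14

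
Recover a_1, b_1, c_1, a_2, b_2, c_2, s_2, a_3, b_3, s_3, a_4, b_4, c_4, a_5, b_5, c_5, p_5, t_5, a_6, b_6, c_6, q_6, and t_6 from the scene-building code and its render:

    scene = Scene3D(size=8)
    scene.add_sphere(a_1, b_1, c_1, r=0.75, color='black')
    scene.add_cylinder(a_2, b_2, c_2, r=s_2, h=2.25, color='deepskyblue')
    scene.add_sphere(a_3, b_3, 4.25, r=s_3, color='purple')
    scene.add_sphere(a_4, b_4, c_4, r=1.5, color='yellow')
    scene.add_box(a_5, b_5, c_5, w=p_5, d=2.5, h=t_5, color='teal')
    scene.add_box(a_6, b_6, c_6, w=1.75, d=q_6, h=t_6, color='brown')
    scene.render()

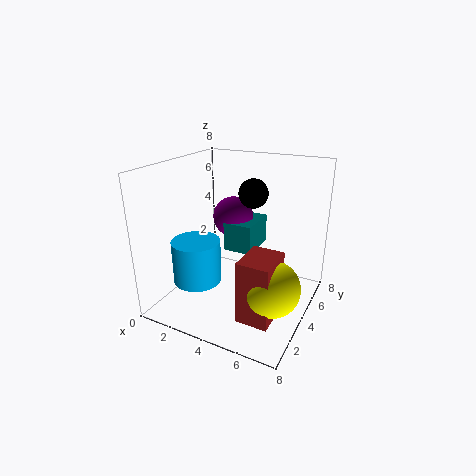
a_1 = 5, b_1 = 3.75, c_1 = 6.75, a_2 = 2.75, b_2 = 1.75, c_2 = 2.25, s_2 = 1.25, a_3 = 2.5, b_3 = 6.25, s_3 = 1.25, a_4 = 6.5, b_4 = 3, c_4 = 2, a_5 = 2.5, b_5 = 5, c_5 = 2.5, p_5 = 1.75, t_5 = 1.75, a_6 = 5, b_6 = 1.75, c_6 = 0.25, q_6 = 2.25, t_6 = 3.5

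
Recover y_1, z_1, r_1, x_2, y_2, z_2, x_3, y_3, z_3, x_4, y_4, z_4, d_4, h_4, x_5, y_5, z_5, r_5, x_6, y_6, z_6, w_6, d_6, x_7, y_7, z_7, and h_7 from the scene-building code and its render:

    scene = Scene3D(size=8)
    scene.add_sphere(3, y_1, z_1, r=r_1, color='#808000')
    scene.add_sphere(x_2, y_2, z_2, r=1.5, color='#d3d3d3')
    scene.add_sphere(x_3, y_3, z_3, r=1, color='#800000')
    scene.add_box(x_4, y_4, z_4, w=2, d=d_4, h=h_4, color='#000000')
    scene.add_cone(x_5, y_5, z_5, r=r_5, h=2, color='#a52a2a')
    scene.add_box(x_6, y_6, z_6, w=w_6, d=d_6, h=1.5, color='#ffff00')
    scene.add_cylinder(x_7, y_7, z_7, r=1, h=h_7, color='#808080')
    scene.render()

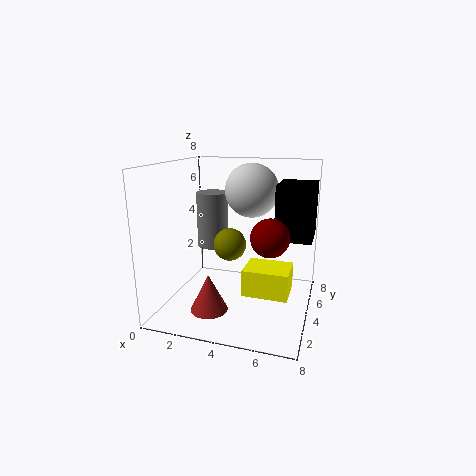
y_1 = 5.5; z_1 = 3; r_1 = 1; x_2 = 4.5; y_2 = 5; z_2 = 6.5; x_3 = 6; y_3 = 3; z_3 = 4.5; x_4 = 6; y_4 = 4; z_4 = 4; d_4 = 2.5; h_4 = 3; x_5 = 3; y_5 = 2; z_5 = 0.5; r_5 = 1; x_6 = 4.5; y_6 = 3; z_6 = 1; w_6 = 2.5; d_6 = 2; x_7 = 1.5; y_7 = 6.5; z_7 = 2.5; h_7 = 3.5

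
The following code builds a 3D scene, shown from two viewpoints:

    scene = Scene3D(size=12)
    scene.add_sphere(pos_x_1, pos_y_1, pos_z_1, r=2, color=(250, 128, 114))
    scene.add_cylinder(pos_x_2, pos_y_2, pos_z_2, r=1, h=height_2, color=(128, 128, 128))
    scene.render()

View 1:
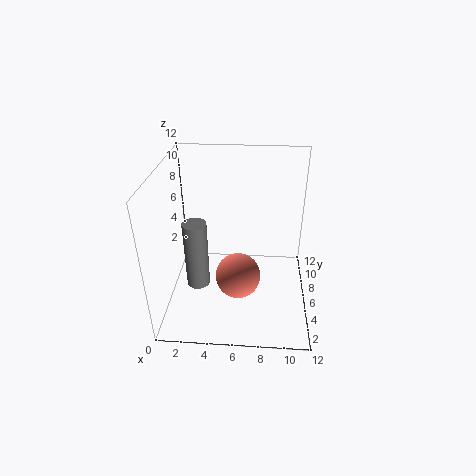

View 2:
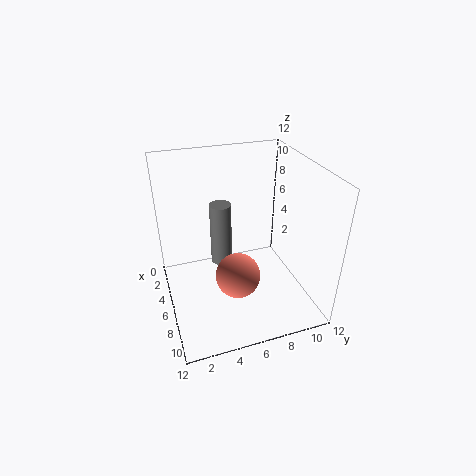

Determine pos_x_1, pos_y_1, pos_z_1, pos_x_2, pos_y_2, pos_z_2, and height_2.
pos_x_1 = 6, pos_y_1 = 6, pos_z_1 = 2, pos_x_2 = 2.5, pos_y_2 = 5.5, pos_z_2 = 1.5, height_2 = 6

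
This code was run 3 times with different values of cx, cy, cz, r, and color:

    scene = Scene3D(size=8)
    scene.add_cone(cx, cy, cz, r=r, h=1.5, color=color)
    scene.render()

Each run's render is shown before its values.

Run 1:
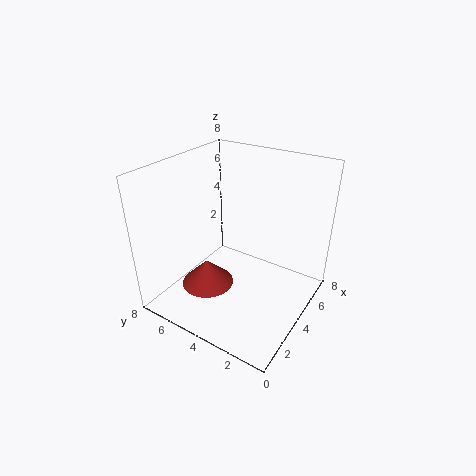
cx = 3
cy = 5.5
cz = 1
r = 1.5
color = 'brown'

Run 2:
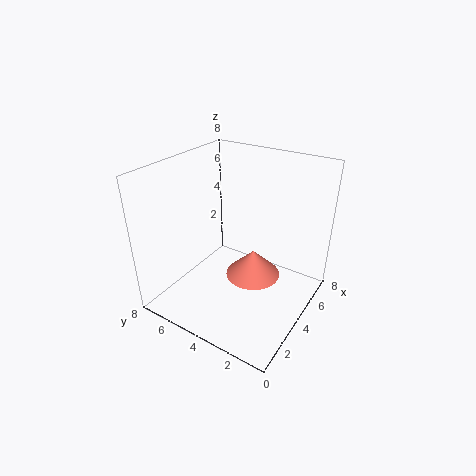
cx = 4
cy = 3
cz = 2
r = 1.5
color = 'salmon'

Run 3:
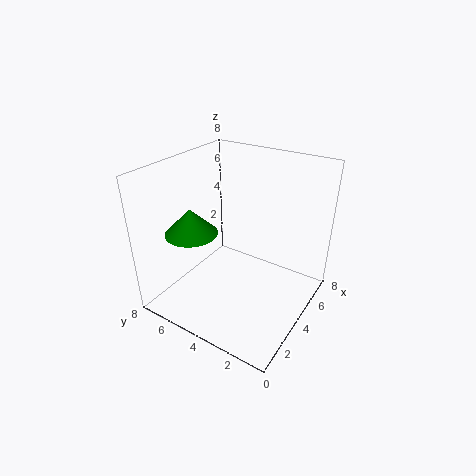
cx = 3
cy = 6.5
cz = 4
r = 1.5
color = 'green'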